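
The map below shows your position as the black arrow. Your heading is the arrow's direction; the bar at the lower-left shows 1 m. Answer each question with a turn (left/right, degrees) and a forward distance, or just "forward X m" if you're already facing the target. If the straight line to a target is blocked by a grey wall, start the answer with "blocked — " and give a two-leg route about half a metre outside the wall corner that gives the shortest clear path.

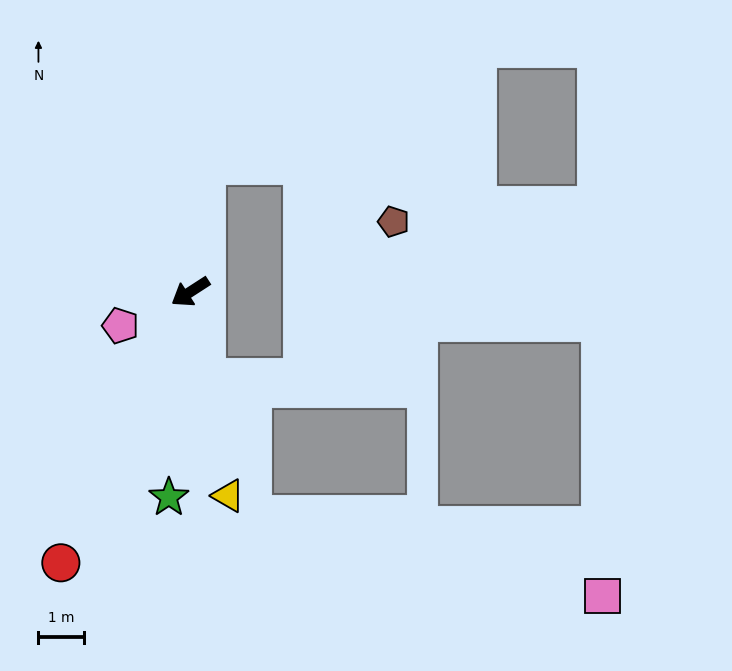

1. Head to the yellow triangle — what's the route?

turn left 68°, forward 4.5 m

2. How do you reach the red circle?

turn left 32°, forward 6.5 m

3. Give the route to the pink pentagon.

turn right 7°, forward 1.7 m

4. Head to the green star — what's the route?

turn left 51°, forward 4.5 m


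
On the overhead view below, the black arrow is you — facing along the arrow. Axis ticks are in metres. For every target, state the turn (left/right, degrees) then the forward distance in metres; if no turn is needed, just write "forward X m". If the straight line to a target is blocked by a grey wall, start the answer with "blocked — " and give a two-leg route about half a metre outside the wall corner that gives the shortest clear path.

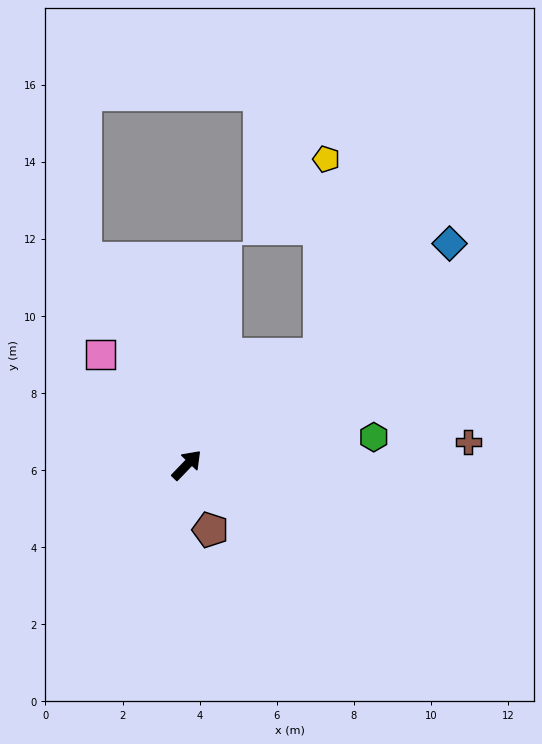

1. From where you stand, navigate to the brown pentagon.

turn right 116°, forward 1.8 m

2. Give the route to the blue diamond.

turn right 6°, forward 8.9 m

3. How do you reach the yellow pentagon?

blocked — turn right 6°, forward 4.5 m, then turn left 48°, forward 5.1 m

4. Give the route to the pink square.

turn left 82°, forward 3.6 m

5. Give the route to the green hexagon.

turn right 38°, forward 4.9 m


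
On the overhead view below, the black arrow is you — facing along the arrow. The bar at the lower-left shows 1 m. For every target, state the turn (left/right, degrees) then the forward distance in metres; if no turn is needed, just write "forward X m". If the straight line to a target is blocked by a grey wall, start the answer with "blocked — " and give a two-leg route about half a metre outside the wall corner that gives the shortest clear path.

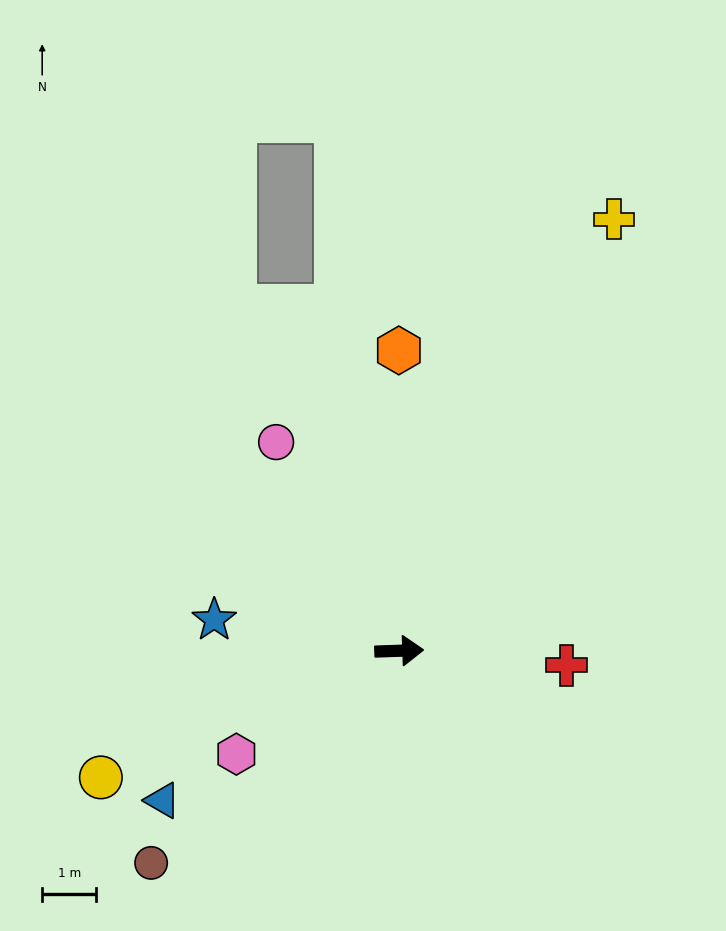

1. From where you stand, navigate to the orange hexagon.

turn left 88°, forward 5.5 m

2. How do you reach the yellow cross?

turn left 62°, forward 8.9 m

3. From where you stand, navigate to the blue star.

turn left 169°, forward 3.5 m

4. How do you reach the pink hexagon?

turn right 150°, forward 3.6 m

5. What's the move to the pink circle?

turn left 119°, forward 4.5 m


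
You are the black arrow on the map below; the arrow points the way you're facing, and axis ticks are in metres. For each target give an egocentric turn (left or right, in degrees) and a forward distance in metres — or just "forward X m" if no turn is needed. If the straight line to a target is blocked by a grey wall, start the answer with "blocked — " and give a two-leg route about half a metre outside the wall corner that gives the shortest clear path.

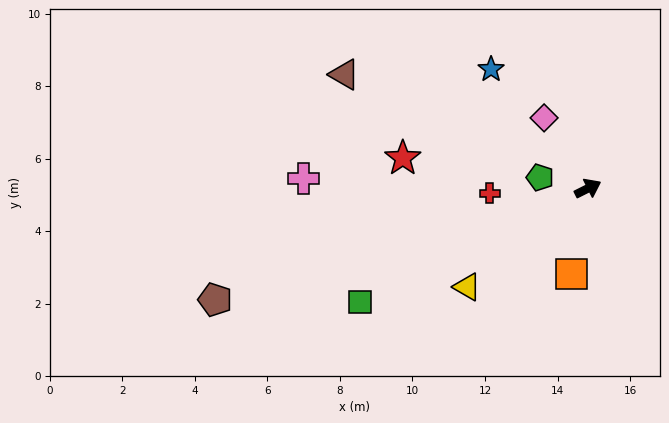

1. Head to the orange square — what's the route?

turn right 127°, forward 2.4 m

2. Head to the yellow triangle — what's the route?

turn right 167°, forward 4.3 m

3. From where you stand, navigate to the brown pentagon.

turn left 170°, forward 10.7 m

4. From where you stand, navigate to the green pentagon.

turn left 140°, forward 1.4 m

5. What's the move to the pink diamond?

turn left 95°, forward 2.3 m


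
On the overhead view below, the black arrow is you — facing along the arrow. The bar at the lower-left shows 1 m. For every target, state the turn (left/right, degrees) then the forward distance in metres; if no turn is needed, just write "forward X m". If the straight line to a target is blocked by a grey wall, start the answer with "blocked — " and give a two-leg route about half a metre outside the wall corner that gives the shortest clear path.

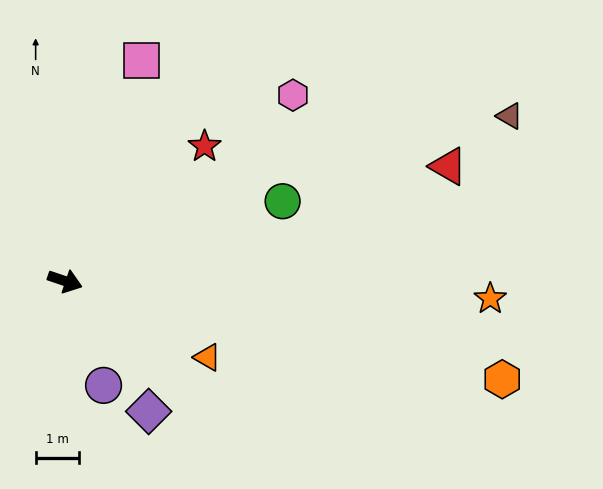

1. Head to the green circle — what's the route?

turn left 39°, forward 5.3 m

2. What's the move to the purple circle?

turn right 51°, forward 2.5 m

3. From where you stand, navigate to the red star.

turn left 63°, forward 4.4 m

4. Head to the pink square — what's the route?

turn left 90°, forward 5.3 m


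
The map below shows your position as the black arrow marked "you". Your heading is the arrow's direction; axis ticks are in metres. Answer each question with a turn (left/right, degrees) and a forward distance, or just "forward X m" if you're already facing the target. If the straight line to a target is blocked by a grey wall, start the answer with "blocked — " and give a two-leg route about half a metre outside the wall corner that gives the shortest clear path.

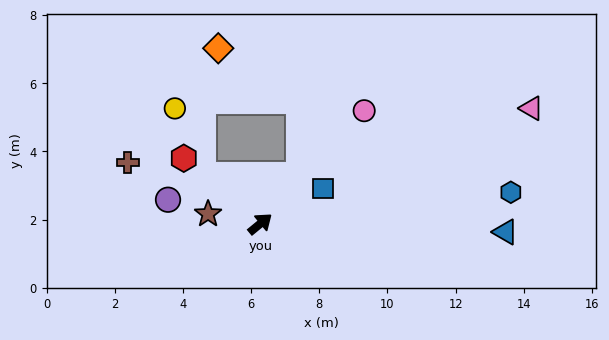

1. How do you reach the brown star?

turn left 130°, forward 1.6 m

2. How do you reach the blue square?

turn right 10°, forward 2.1 m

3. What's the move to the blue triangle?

turn right 41°, forward 7.2 m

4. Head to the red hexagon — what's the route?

turn left 100°, forward 3.0 m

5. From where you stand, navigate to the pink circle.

turn left 8°, forward 4.5 m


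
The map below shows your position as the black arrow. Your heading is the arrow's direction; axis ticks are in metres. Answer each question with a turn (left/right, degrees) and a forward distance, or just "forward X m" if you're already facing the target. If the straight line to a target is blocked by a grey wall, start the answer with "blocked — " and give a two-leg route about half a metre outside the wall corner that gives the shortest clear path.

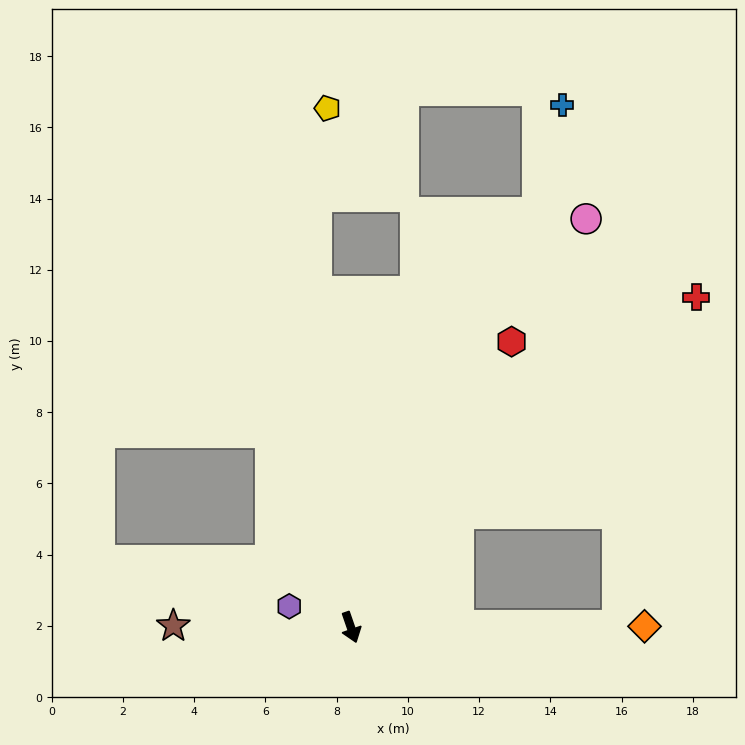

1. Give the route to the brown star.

turn right 110°, forward 5.0 m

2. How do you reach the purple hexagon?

turn right 128°, forward 1.8 m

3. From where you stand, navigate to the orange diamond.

turn left 71°, forward 8.2 m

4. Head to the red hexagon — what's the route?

turn left 132°, forward 9.2 m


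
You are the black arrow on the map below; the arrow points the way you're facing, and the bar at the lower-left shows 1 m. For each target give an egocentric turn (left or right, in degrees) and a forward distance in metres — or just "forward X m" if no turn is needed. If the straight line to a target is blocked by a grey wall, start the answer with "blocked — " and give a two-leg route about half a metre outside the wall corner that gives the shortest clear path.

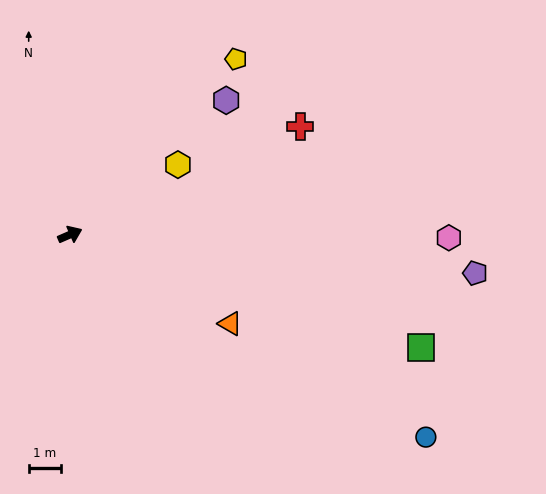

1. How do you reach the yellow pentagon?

turn left 23°, forward 7.6 m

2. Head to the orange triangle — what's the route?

turn right 53°, forward 5.8 m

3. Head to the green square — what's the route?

turn right 41°, forward 11.6 m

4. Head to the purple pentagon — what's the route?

turn right 29°, forward 12.8 m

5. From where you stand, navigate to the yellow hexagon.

turn left 9°, forward 4.0 m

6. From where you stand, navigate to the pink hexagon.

turn right 24°, forward 11.9 m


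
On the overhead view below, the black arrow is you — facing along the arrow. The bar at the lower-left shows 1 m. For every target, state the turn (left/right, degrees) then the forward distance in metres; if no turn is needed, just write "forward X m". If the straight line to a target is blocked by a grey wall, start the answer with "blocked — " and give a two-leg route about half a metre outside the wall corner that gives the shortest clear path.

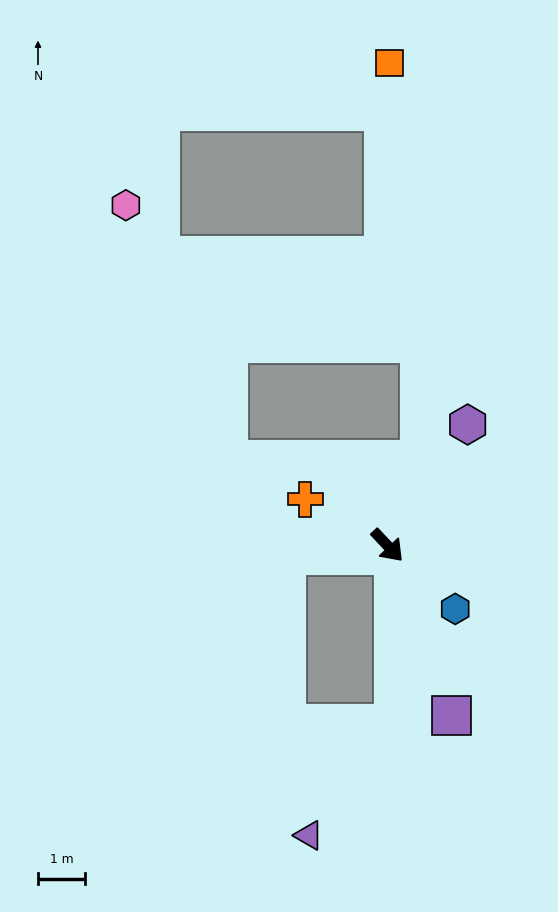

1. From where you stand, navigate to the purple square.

turn right 23°, forward 3.9 m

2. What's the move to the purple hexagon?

turn left 103°, forward 3.1 m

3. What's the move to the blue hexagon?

turn left 4°, forward 2.0 m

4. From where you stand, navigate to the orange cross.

turn right 163°, forward 2.0 m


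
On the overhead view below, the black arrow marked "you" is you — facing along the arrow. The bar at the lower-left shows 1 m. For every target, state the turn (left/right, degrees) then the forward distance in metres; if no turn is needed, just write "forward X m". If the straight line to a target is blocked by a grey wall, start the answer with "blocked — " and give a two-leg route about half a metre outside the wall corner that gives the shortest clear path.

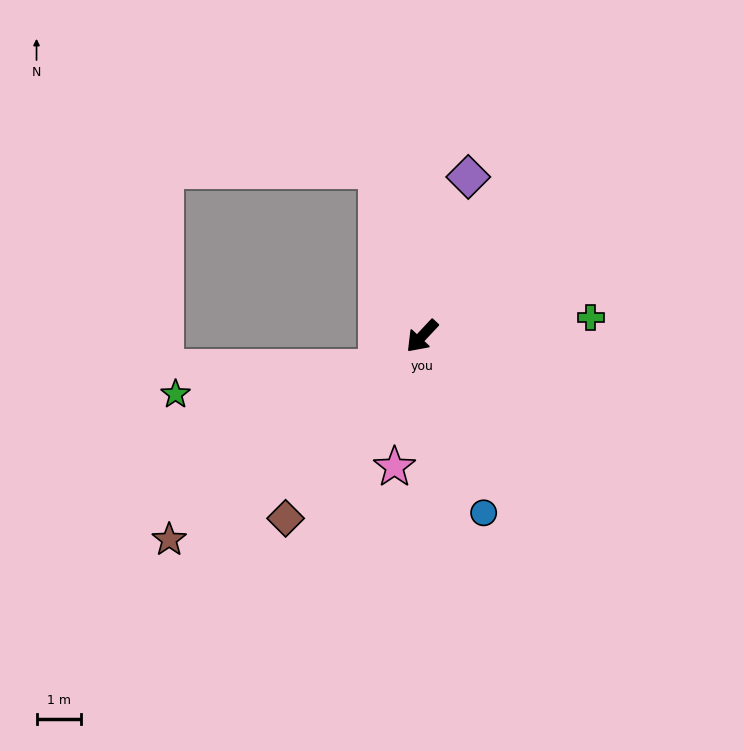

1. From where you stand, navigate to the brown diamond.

turn left 6°, forward 5.2 m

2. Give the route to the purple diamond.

turn right 153°, forward 3.8 m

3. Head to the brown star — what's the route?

turn right 8°, forward 7.4 m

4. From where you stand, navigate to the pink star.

turn left 31°, forward 3.0 m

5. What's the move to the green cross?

turn left 139°, forward 3.8 m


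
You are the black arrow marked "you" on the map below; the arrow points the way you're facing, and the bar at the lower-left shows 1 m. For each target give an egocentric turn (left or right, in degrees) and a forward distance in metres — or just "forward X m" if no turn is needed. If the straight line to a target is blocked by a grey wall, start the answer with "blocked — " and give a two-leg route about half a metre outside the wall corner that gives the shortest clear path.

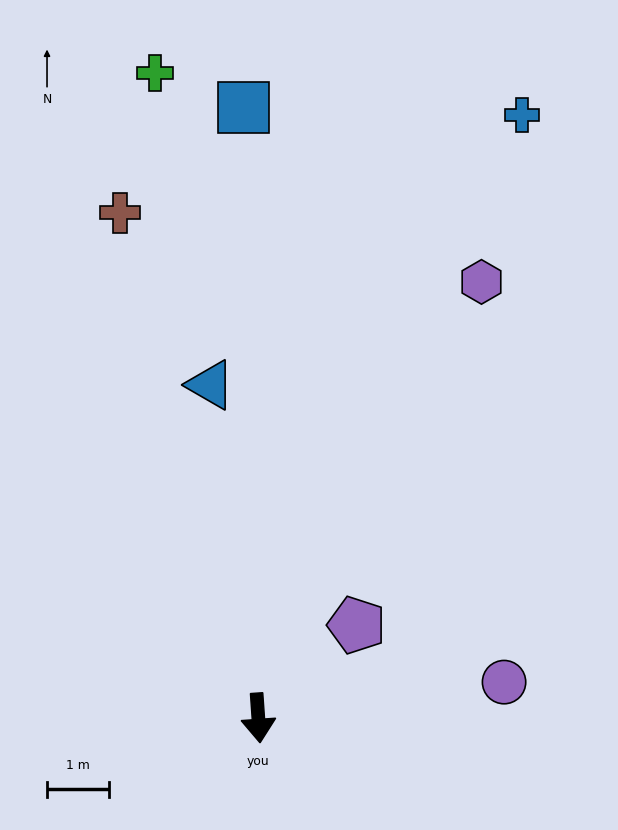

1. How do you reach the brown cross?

turn right 169°, forward 8.5 m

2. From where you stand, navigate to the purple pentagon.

turn left 129°, forward 2.2 m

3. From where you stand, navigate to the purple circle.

turn left 94°, forward 4.0 m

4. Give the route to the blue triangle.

turn right 176°, forward 5.4 m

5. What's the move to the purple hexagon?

turn left 149°, forward 7.9 m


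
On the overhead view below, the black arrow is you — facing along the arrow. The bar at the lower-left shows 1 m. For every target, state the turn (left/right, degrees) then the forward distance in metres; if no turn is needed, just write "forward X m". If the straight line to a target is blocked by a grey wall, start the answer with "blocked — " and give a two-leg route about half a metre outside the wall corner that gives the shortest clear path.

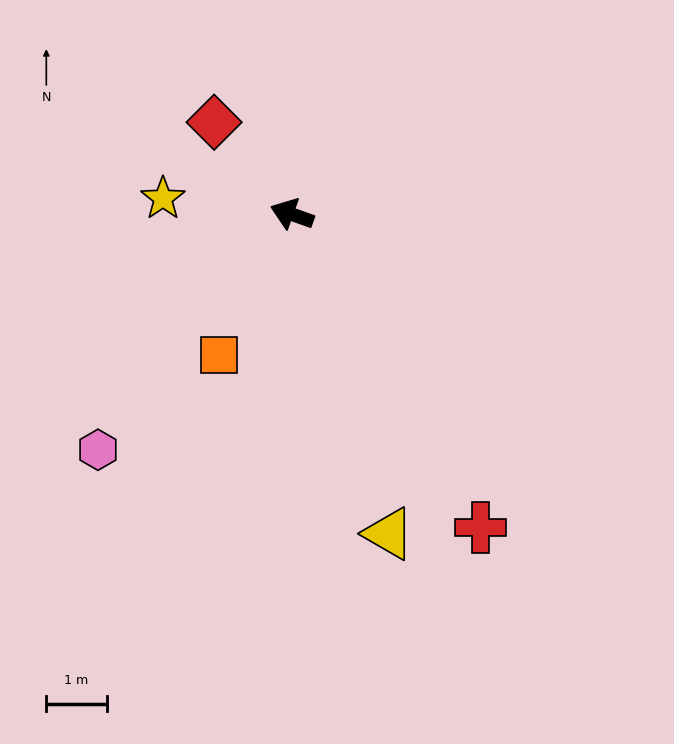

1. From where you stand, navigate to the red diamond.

turn right 30°, forward 2.0 m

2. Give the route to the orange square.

turn left 82°, forward 2.6 m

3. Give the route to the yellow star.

turn left 13°, forward 2.2 m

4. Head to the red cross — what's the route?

turn left 141°, forward 6.1 m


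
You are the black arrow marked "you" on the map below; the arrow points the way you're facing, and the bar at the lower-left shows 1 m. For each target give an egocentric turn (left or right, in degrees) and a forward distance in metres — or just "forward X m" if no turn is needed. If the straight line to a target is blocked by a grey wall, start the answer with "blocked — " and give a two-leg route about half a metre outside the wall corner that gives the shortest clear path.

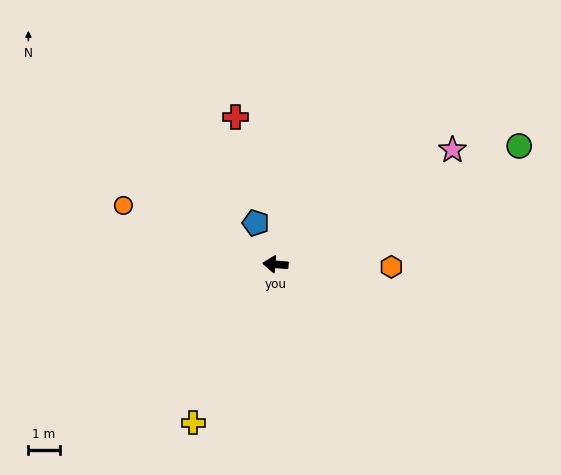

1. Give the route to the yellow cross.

turn left 67°, forward 5.7 m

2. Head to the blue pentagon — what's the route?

turn right 60°, forward 1.5 m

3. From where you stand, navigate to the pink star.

turn right 142°, forward 6.7 m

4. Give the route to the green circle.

turn right 149°, forward 8.7 m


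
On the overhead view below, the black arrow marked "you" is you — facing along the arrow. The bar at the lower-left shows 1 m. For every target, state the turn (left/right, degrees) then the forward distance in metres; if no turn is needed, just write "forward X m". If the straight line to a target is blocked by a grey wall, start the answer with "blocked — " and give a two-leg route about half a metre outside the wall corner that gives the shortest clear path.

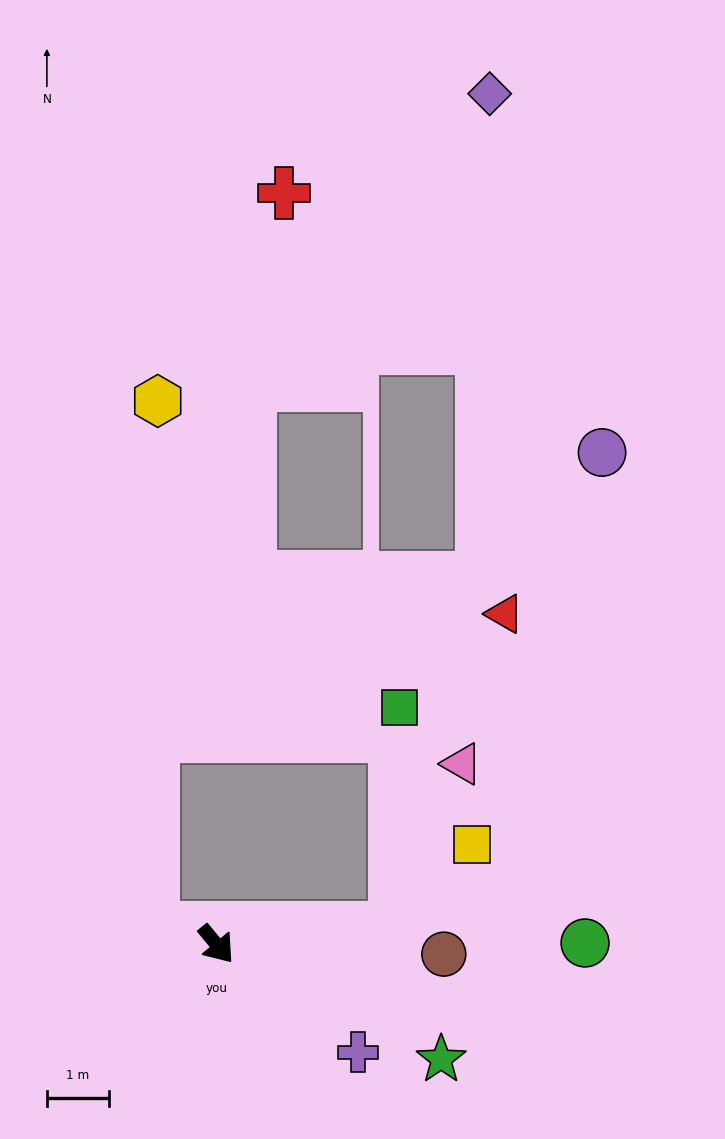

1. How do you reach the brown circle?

turn left 48°, forward 3.7 m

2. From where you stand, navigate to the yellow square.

blocked — turn left 56°, forward 2.9 m, then turn left 42°, forward 1.8 m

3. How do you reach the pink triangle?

blocked — turn left 56°, forward 2.9 m, then turn left 62°, forward 2.9 m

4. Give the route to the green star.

turn left 23°, forward 4.1 m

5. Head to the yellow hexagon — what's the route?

blocked — turn right 144°, forward 1.0 m, then turn right 76°, forward 8.5 m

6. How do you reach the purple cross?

turn left 13°, forward 2.9 m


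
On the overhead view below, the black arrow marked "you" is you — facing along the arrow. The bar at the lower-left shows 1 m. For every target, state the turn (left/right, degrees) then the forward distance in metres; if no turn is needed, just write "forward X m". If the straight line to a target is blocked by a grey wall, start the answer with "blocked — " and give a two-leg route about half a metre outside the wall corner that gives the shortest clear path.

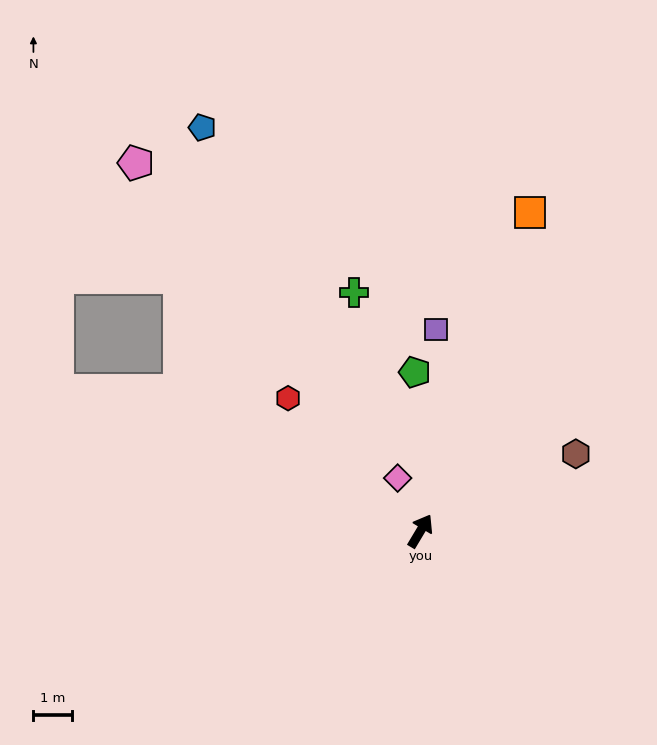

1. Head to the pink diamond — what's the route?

turn left 54°, forward 1.5 m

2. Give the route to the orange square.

turn left 12°, forward 8.8 m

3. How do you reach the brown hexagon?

turn right 33°, forward 4.5 m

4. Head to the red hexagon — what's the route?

turn left 76°, forward 4.9 m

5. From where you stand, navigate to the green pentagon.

turn left 33°, forward 4.2 m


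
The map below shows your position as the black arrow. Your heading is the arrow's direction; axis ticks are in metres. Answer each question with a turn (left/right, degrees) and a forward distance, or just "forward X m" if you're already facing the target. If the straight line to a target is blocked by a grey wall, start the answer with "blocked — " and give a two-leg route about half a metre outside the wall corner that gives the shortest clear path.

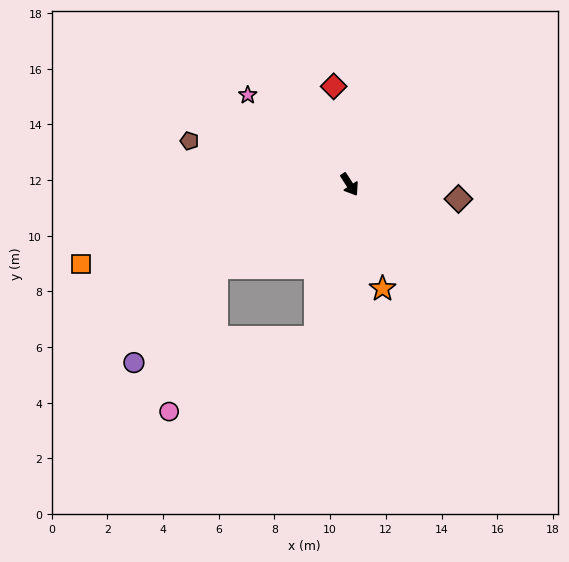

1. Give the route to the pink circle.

blocked — turn right 91°, forward 5.6 m, then turn left 40°, forward 5.4 m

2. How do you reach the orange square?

turn right 106°, forward 10.1 m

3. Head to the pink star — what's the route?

turn right 164°, forward 4.9 m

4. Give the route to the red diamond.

turn left 156°, forward 3.6 m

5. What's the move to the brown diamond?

turn left 50°, forward 3.9 m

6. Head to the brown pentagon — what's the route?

turn right 138°, forward 6.0 m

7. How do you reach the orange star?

turn right 15°, forward 3.9 m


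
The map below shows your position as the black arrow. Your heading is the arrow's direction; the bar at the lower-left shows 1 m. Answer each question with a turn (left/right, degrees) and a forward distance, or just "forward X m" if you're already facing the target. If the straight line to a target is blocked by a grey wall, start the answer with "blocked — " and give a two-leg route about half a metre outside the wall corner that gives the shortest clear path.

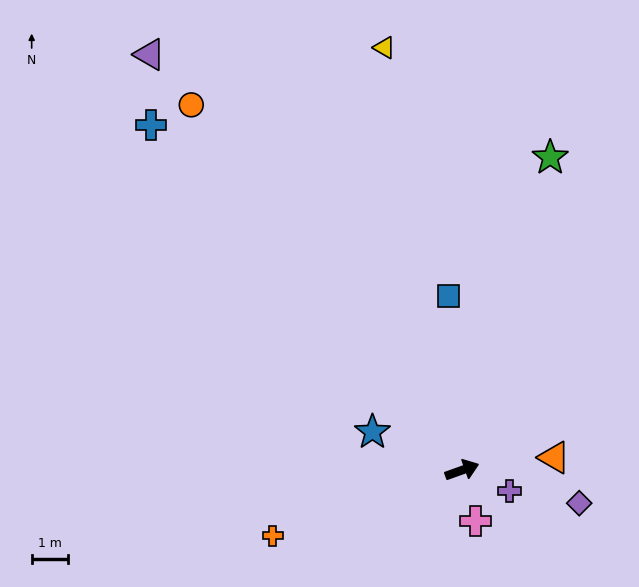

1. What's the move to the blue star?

turn left 137°, forward 2.7 m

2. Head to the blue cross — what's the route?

turn left 112°, forward 12.8 m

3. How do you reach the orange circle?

turn left 107°, forward 12.5 m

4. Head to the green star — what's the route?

turn left 55°, forward 8.9 m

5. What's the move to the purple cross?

turn right 43°, forward 1.4 m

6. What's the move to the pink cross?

turn right 95°, forward 1.4 m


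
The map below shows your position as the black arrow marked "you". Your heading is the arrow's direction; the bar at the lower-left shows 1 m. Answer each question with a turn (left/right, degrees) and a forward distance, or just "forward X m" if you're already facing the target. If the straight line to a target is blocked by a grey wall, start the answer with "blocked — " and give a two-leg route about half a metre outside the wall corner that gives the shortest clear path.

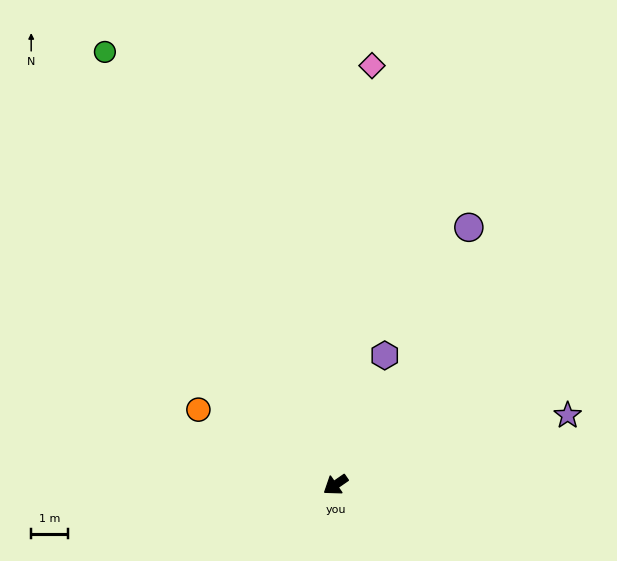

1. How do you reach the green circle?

turn right 97°, forward 13.2 m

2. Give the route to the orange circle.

turn right 63°, forward 4.2 m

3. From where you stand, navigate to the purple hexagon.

turn right 146°, forward 3.7 m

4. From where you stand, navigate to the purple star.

turn left 162°, forward 6.5 m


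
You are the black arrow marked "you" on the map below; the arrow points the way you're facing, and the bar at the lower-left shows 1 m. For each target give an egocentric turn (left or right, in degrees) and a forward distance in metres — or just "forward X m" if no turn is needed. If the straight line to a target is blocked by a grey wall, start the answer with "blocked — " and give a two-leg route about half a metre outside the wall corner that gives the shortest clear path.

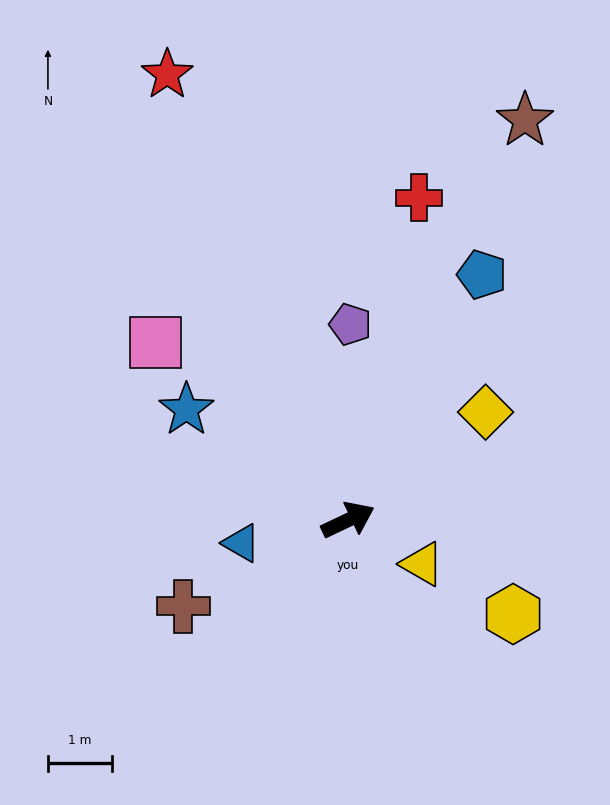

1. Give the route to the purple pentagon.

turn left 64°, forward 3.1 m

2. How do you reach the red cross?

turn left 52°, forward 5.2 m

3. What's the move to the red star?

turn left 87°, forward 7.5 m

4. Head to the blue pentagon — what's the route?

turn left 36°, forward 4.4 m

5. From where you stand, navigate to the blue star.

turn left 120°, forward 3.1 m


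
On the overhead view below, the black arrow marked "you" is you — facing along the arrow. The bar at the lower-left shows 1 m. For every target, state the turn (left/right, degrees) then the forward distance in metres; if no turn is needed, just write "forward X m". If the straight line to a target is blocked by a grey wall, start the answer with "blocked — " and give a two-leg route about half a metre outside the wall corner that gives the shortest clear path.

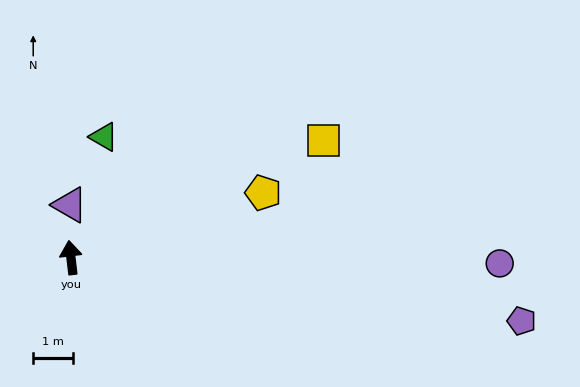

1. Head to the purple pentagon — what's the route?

turn right 105°, forward 11.3 m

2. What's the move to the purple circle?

turn right 98°, forward 10.7 m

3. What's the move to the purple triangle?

turn right 6°, forward 1.3 m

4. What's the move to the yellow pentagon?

turn right 78°, forward 5.1 m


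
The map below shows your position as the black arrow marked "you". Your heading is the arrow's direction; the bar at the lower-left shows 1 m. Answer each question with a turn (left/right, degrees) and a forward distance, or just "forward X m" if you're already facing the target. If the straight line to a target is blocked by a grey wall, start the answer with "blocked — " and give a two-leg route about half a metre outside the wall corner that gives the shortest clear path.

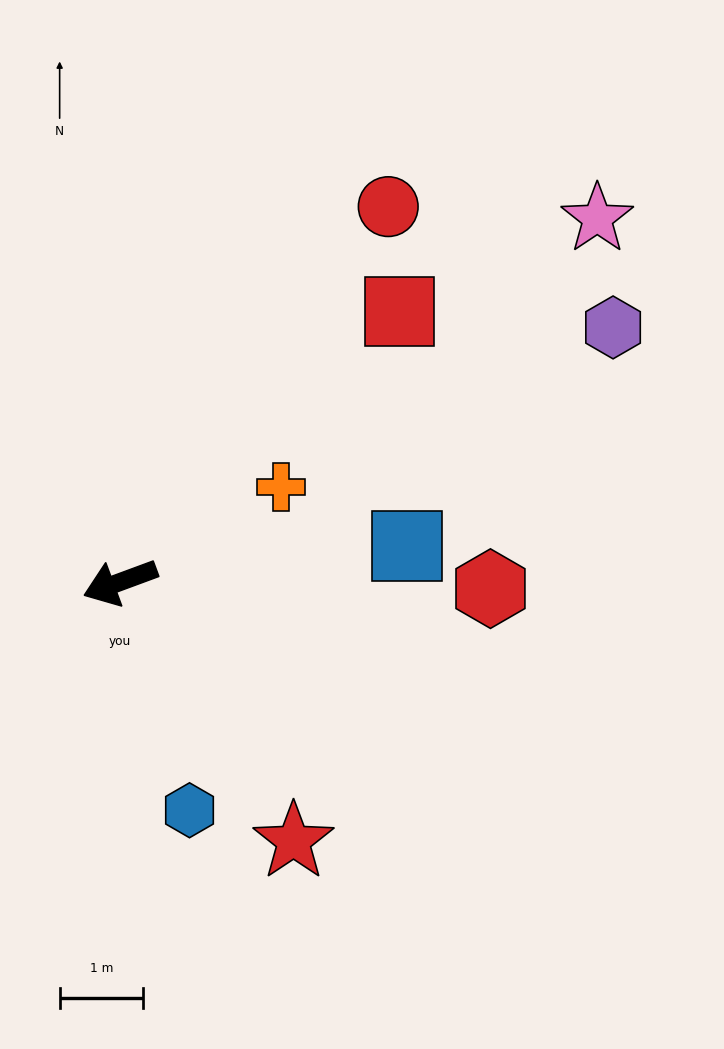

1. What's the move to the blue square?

turn left 167°, forward 3.5 m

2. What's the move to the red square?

turn right 156°, forward 4.7 m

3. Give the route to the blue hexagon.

turn left 87°, forward 2.9 m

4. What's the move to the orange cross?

turn right 170°, forward 2.2 m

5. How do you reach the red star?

turn left 103°, forward 3.7 m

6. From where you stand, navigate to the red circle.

turn right 146°, forward 5.5 m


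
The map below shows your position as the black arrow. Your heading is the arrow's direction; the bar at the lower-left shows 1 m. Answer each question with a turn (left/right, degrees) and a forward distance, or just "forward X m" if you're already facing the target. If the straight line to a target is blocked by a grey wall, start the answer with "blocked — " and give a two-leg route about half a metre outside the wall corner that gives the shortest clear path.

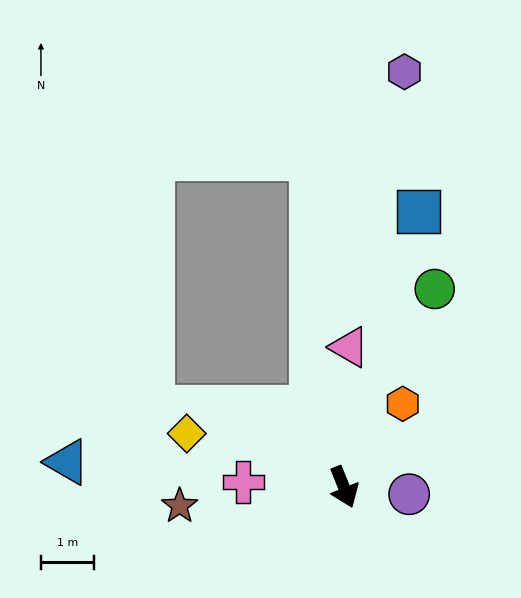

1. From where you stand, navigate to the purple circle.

turn left 62°, forward 1.2 m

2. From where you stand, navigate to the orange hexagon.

turn left 123°, forward 1.9 m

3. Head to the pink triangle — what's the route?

turn left 156°, forward 2.6 m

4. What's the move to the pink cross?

turn right 115°, forward 1.9 m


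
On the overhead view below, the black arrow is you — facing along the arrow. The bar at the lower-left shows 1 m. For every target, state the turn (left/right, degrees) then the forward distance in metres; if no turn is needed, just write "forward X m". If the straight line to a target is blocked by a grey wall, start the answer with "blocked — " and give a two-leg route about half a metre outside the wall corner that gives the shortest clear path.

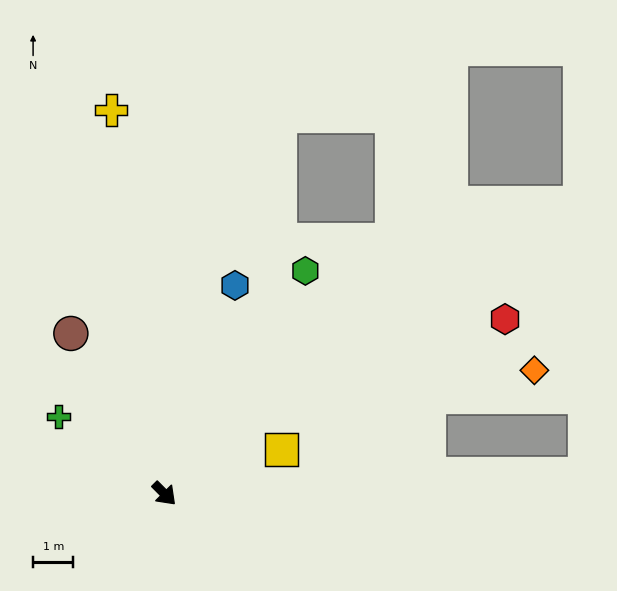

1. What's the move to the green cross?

turn right 171°, forward 3.3 m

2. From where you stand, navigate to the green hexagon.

turn left 103°, forward 6.6 m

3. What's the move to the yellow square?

turn left 66°, forward 3.1 m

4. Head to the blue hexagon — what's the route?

turn left 116°, forward 5.5 m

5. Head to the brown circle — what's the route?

turn left 165°, forward 4.6 m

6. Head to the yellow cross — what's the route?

turn left 143°, forward 9.6 m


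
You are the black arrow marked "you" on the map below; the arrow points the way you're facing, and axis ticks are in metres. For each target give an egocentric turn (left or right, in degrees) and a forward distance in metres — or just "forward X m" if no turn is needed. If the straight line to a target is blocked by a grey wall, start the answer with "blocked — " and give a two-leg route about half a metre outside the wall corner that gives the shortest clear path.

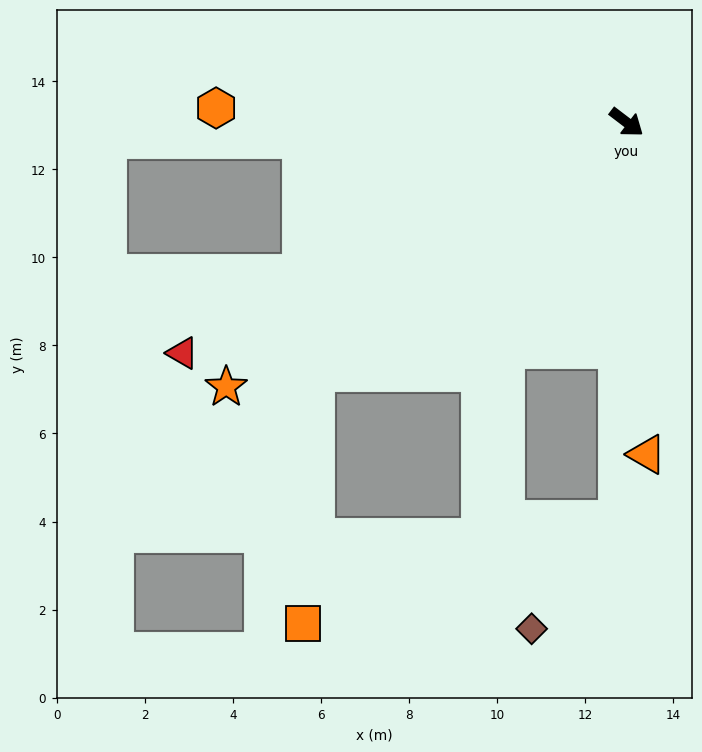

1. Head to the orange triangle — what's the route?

turn right 49°, forward 7.6 m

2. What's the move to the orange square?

blocked — turn right 104°, forward 9.1 m, then turn left 48°, forward 5.7 m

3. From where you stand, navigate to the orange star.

turn right 109°, forward 10.9 m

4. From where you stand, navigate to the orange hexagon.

turn right 145°, forward 9.3 m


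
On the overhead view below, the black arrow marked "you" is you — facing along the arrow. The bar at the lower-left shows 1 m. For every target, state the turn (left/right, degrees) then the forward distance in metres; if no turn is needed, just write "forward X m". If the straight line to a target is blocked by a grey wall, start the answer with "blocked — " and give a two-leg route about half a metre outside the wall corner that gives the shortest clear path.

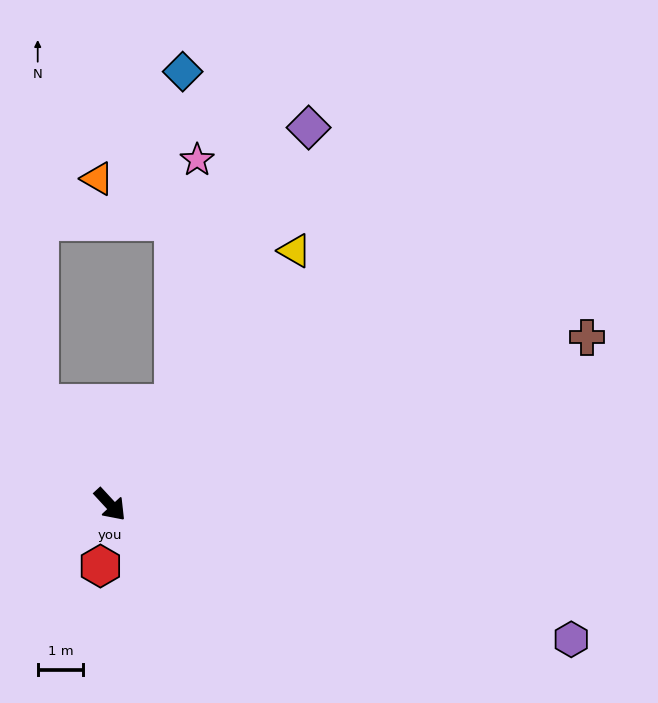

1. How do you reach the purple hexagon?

turn left 31°, forward 10.6 m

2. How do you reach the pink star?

blocked — turn left 105°, forward 2.6 m, then turn left 27°, forward 5.4 m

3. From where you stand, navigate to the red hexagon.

turn right 52°, forward 1.4 m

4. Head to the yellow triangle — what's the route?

turn left 101°, forward 6.9 m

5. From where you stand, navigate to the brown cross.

turn left 67°, forward 11.2 m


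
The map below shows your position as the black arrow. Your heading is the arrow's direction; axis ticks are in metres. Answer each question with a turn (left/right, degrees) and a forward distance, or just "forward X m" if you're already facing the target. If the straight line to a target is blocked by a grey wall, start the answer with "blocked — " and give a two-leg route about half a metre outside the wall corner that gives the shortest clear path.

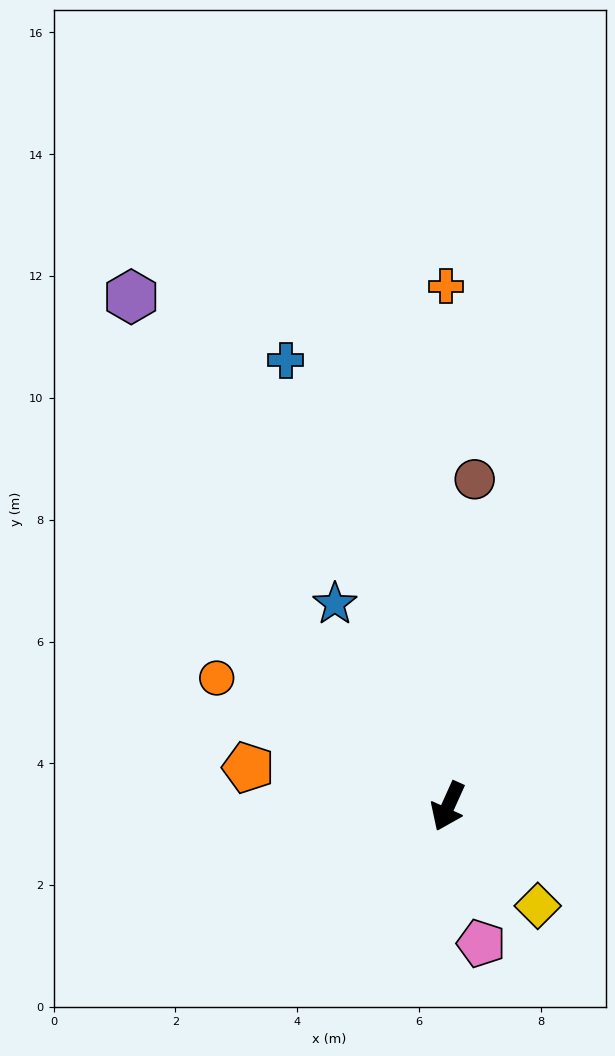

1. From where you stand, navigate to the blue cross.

turn right 136°, forward 7.8 m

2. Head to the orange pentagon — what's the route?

turn right 77°, forward 3.3 m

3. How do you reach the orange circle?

turn right 95°, forward 4.3 m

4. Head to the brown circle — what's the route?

turn right 160°, forward 5.4 m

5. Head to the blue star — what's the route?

turn right 127°, forward 3.8 m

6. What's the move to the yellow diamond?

turn left 66°, forward 2.2 m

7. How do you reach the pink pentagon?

turn left 38°, forward 2.3 m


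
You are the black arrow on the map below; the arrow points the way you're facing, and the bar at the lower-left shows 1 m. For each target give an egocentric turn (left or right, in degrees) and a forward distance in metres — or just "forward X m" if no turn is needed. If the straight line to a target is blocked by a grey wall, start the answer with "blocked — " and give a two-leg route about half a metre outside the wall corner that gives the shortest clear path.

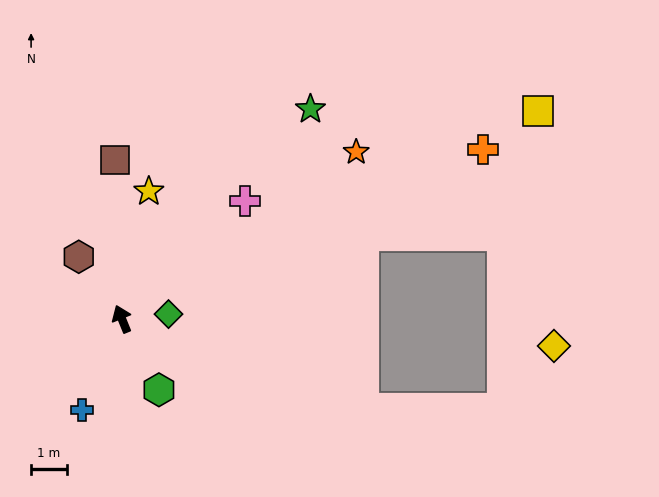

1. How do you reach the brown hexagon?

turn left 13°, forward 2.1 m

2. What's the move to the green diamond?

turn right 106°, forward 1.3 m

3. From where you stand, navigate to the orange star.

turn right 77°, forward 8.0 m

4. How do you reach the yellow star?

turn right 34°, forward 3.6 m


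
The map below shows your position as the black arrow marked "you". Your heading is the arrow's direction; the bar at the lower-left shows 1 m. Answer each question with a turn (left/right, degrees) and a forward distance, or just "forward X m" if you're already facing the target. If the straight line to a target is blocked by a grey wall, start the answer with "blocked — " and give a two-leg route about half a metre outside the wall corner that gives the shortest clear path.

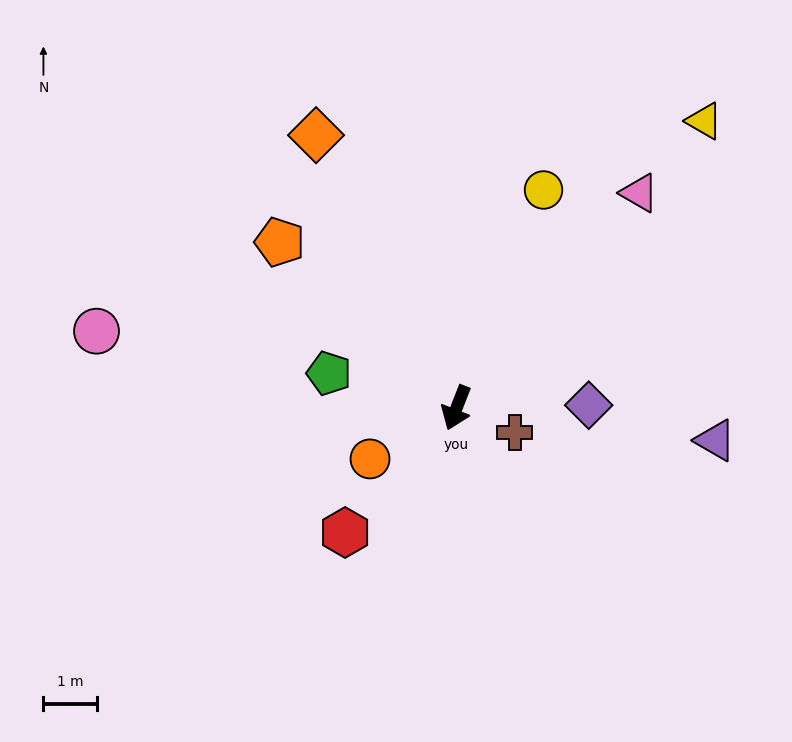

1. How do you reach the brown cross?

turn left 88°, forward 1.2 m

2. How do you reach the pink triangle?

turn left 161°, forward 5.2 m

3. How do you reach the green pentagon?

turn right 84°, forward 2.4 m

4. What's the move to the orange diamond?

turn right 131°, forward 5.7 m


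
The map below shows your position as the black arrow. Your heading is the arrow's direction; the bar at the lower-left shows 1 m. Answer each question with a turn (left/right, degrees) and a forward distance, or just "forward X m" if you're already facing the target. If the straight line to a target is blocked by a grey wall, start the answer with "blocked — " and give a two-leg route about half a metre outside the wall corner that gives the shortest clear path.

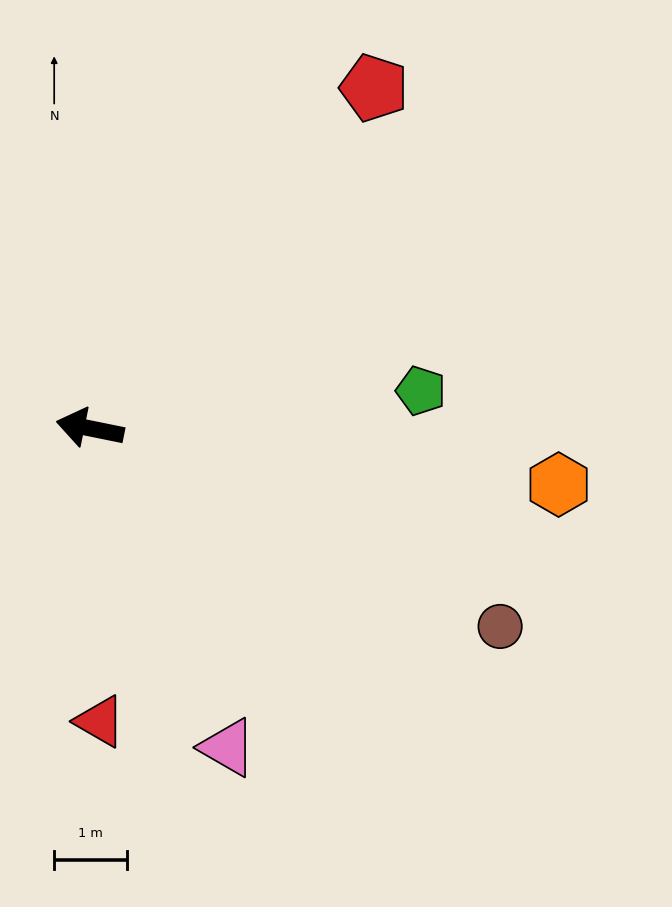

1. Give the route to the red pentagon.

turn right 118°, forward 6.1 m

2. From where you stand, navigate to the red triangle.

turn left 103°, forward 4.0 m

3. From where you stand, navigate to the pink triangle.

turn left 125°, forward 4.7 m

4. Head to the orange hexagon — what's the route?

turn right 175°, forward 6.4 m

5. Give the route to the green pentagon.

turn right 162°, forward 4.5 m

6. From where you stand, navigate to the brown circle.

turn left 166°, forward 6.2 m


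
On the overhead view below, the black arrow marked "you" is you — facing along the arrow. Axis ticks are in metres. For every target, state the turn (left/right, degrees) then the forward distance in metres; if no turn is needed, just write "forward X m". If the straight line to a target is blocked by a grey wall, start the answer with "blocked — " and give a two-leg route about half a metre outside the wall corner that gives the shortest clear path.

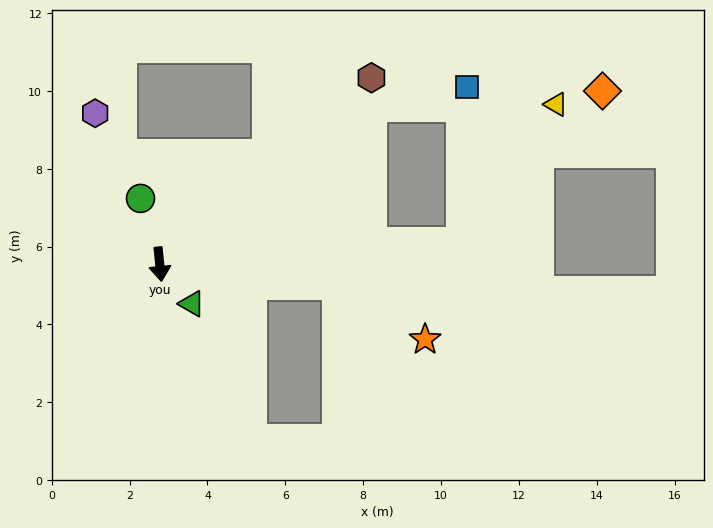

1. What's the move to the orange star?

blocked — turn left 78°, forward 4.6 m, then turn right 27°, forward 2.6 m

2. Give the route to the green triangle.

turn left 33°, forward 1.3 m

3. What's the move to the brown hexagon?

turn left 126°, forward 7.2 m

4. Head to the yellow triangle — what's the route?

blocked — turn left 88°, forward 7.8 m, then turn left 52°, forward 4.3 m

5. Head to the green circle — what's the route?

turn right 169°, forward 1.8 m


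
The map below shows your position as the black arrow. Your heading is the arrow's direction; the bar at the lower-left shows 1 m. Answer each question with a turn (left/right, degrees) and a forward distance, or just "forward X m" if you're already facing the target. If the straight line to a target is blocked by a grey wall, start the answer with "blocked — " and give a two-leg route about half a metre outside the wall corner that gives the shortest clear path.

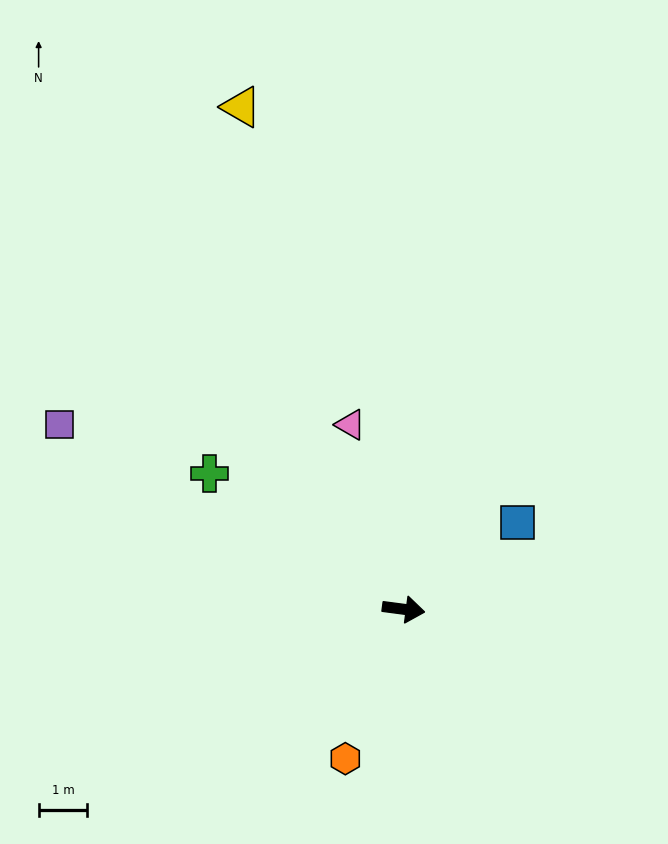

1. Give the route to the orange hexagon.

turn right 104°, forward 3.3 m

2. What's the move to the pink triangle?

turn left 114°, forward 3.9 m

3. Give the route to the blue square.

turn left 45°, forward 2.9 m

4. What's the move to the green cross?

turn left 153°, forward 4.9 m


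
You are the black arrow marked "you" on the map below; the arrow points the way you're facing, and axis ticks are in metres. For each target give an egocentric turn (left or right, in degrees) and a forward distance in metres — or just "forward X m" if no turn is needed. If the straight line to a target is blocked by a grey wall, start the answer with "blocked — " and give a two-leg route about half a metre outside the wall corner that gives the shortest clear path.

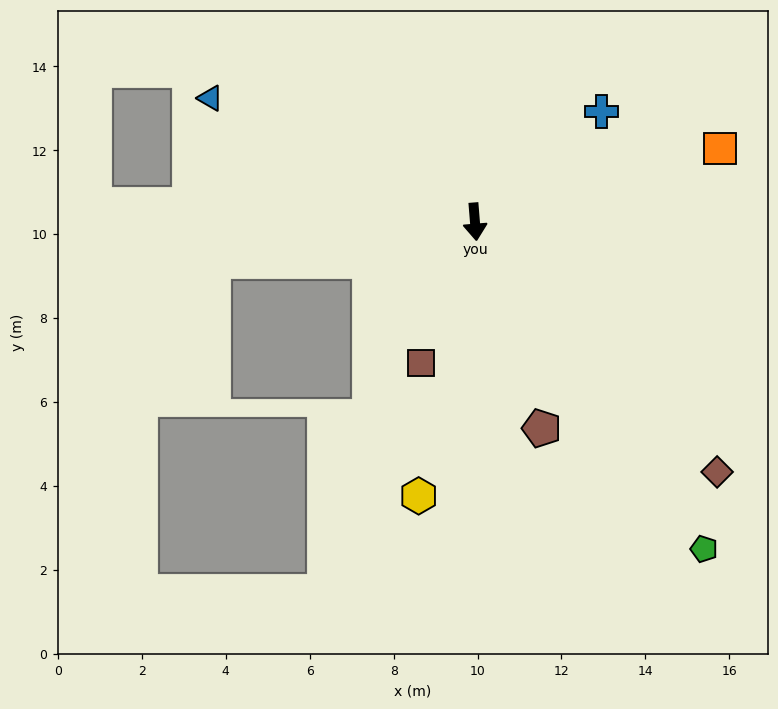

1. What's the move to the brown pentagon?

turn left 13°, forward 5.2 m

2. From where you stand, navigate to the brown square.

turn right 25°, forward 3.6 m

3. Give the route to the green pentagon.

turn left 30°, forward 9.5 m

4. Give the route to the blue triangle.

turn right 120°, forward 7.0 m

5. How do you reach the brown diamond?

turn left 39°, forward 8.3 m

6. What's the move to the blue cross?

turn left 126°, forward 4.0 m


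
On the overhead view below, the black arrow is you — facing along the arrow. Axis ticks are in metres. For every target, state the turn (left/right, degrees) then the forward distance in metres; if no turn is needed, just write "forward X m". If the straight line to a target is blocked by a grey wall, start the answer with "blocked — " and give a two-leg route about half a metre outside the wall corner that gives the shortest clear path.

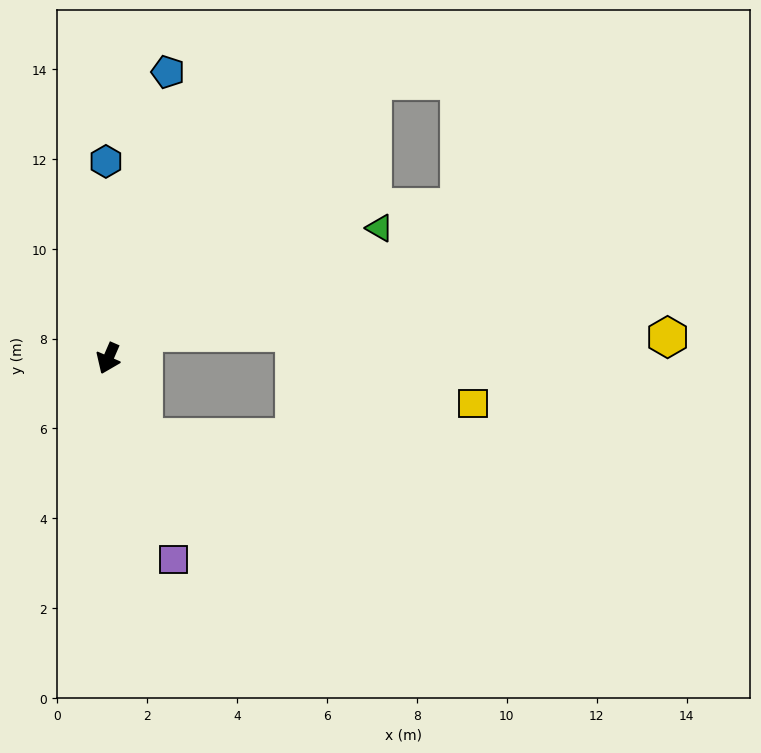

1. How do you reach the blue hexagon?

turn right 156°, forward 4.4 m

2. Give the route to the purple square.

turn left 41°, forward 4.7 m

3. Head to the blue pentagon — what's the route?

turn right 168°, forward 6.5 m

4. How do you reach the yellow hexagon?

blocked — turn left 150°, forward 1.0 m, then turn right 37°, forward 11.7 m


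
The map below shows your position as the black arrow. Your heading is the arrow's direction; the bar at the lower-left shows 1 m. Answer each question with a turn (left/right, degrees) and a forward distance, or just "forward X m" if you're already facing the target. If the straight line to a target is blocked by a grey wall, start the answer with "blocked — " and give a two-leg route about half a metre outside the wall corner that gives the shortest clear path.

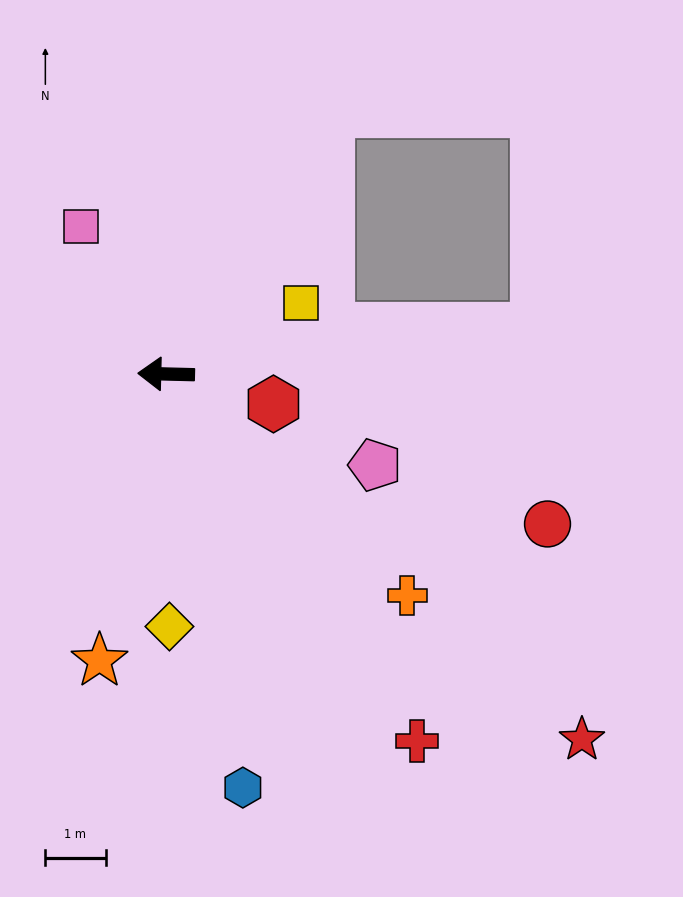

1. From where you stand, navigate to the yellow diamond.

turn left 92°, forward 4.2 m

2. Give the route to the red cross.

turn left 126°, forward 7.4 m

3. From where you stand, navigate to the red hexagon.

turn left 166°, forward 1.9 m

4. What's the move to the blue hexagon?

turn left 102°, forward 7.0 m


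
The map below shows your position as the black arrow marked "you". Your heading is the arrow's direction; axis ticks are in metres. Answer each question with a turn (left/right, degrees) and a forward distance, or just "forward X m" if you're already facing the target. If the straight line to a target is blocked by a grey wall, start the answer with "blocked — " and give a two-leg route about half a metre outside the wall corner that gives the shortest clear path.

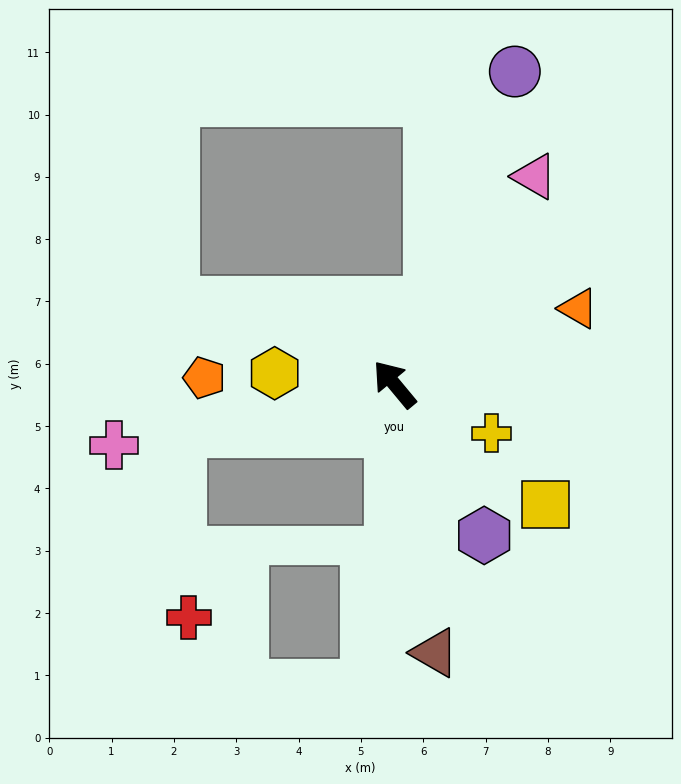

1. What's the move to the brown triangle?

turn left 149°, forward 4.4 m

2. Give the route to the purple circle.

turn right 61°, forward 5.4 m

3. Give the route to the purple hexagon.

turn left 171°, forward 2.8 m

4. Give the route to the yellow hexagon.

turn left 45°, forward 1.9 m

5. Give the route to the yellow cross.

turn right 156°, forward 1.7 m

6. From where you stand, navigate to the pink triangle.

turn right 74°, forward 4.0 m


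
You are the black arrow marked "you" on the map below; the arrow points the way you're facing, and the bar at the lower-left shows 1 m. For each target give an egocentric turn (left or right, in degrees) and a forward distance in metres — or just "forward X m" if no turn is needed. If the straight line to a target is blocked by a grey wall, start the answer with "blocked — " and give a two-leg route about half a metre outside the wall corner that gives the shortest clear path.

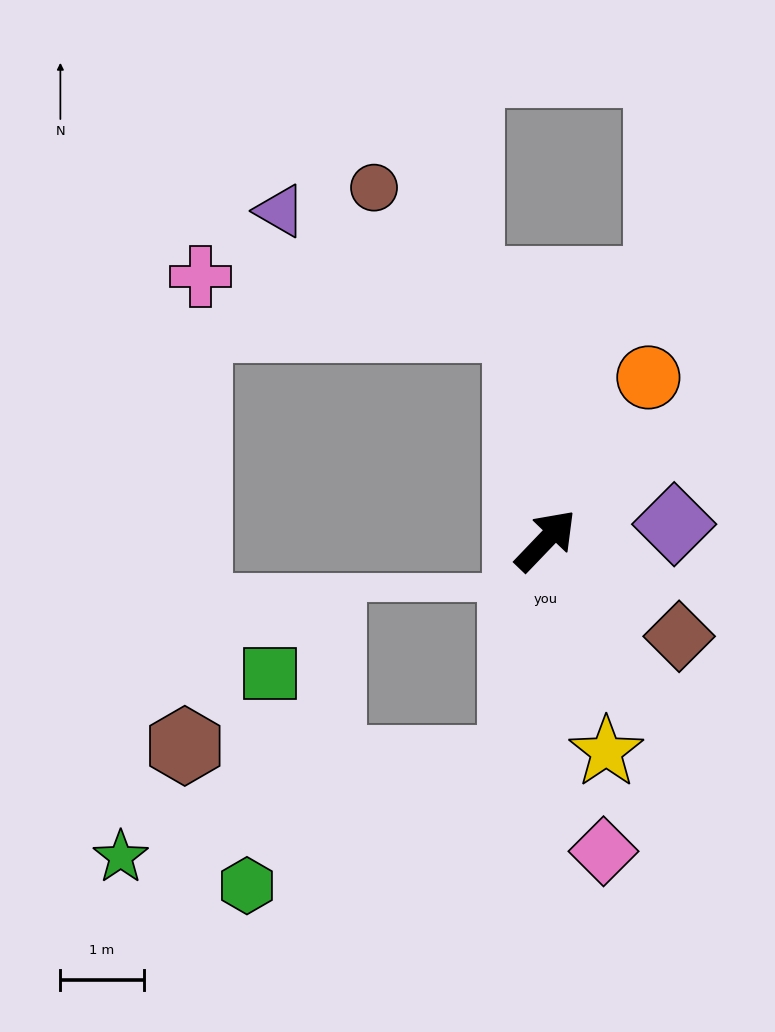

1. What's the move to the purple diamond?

turn right 39°, forward 1.6 m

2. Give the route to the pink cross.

blocked — turn left 51°, forward 2.6 m, then turn left 74°, forward 3.9 m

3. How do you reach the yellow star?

turn right 120°, forward 2.6 m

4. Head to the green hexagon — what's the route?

blocked — turn right 144°, forward 2.7 m, then turn right 57°, forward 3.5 m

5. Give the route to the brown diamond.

turn right 82°, forward 2.0 m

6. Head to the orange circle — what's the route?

turn left 12°, forward 2.3 m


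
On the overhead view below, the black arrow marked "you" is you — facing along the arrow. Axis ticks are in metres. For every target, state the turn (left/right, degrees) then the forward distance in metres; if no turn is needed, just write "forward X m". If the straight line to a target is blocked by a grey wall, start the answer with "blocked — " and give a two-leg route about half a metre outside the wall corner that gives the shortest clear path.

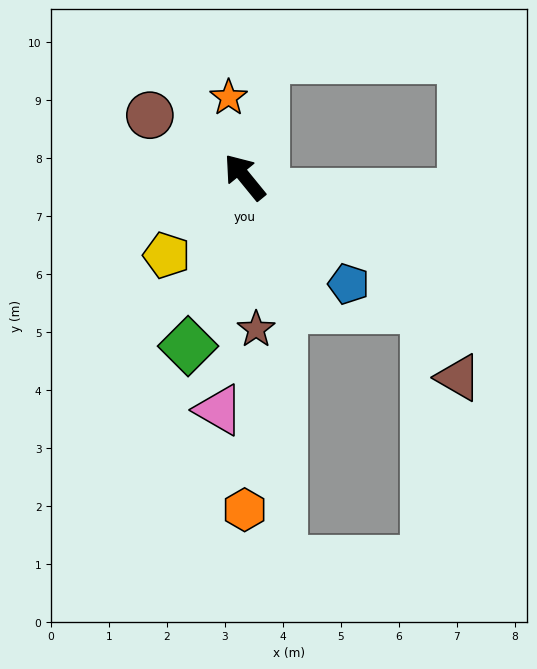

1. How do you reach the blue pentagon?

turn right 175°, forward 2.6 m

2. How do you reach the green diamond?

turn left 122°, forward 3.1 m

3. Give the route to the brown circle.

turn left 18°, forward 2.0 m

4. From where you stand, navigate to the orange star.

turn right 28°, forward 1.4 m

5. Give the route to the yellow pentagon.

turn left 96°, forward 1.9 m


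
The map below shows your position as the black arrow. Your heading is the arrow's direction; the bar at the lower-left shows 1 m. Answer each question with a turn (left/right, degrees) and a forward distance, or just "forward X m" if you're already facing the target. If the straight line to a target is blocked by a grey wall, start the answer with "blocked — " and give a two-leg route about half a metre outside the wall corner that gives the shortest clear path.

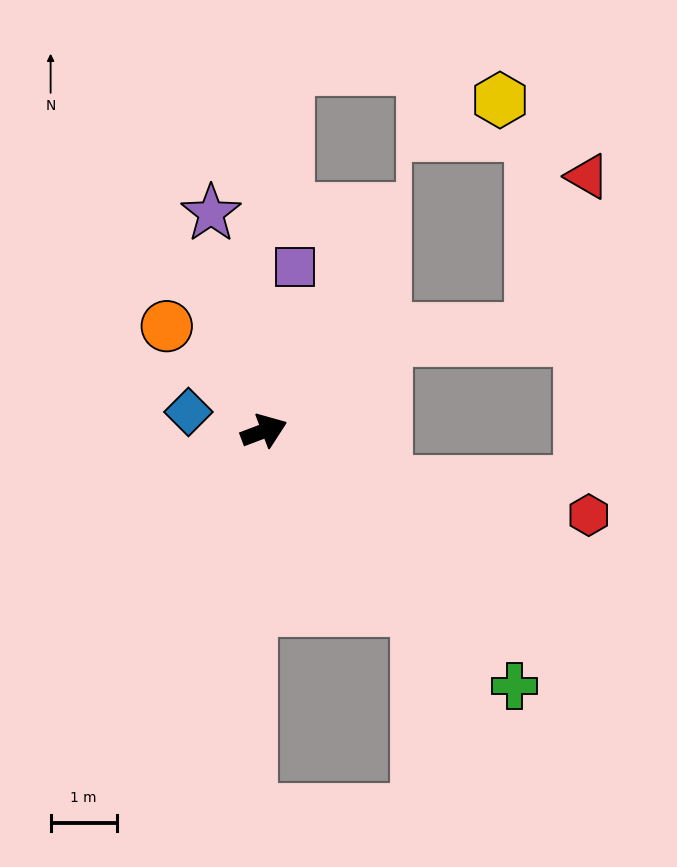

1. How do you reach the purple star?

turn left 83°, forward 3.4 m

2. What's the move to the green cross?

turn right 66°, forward 5.4 m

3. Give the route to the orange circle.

turn left 112°, forward 2.2 m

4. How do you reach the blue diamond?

turn left 145°, forward 1.2 m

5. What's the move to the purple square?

turn left 59°, forward 2.5 m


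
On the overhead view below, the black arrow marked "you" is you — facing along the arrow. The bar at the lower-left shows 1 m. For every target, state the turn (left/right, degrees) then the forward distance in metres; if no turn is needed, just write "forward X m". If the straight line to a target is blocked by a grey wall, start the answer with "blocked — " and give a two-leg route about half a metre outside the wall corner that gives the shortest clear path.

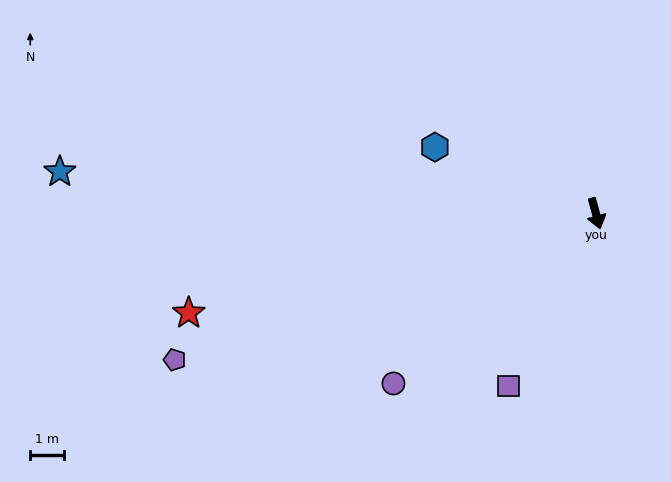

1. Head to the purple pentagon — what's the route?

turn right 86°, forward 13.2 m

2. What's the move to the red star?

turn right 91°, forward 12.4 m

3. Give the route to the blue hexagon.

turn right 128°, forward 5.1 m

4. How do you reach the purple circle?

turn right 65°, forward 7.8 m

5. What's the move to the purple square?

turn right 42°, forward 5.7 m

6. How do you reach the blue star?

turn right 110°, forward 15.9 m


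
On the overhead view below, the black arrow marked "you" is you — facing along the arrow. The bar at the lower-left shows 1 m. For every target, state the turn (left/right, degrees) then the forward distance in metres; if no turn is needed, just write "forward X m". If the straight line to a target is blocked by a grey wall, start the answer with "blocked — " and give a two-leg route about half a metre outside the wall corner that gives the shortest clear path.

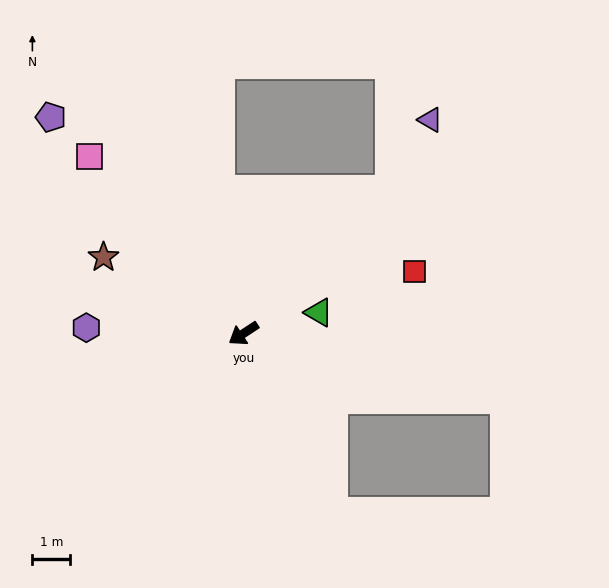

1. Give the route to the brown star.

turn right 62°, forward 4.2 m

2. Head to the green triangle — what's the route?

turn left 162°, forward 2.1 m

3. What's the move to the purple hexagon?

turn right 35°, forward 4.2 m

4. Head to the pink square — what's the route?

turn right 82°, forward 6.2 m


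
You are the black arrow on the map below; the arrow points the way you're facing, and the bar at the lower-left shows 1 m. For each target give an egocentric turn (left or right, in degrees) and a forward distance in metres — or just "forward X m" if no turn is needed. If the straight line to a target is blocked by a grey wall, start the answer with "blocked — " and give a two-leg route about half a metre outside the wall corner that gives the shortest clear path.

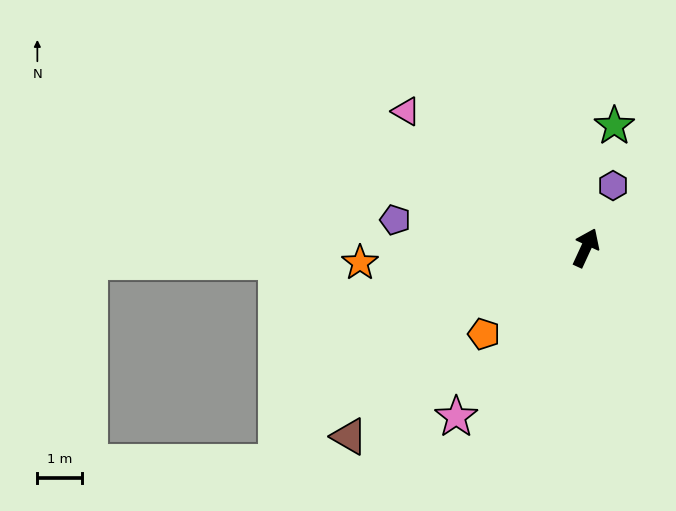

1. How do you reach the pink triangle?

turn left 78°, forward 5.1 m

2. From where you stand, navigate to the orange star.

turn left 119°, forward 5.1 m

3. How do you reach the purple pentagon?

turn left 106°, forward 4.3 m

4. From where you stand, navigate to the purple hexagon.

forward 1.5 m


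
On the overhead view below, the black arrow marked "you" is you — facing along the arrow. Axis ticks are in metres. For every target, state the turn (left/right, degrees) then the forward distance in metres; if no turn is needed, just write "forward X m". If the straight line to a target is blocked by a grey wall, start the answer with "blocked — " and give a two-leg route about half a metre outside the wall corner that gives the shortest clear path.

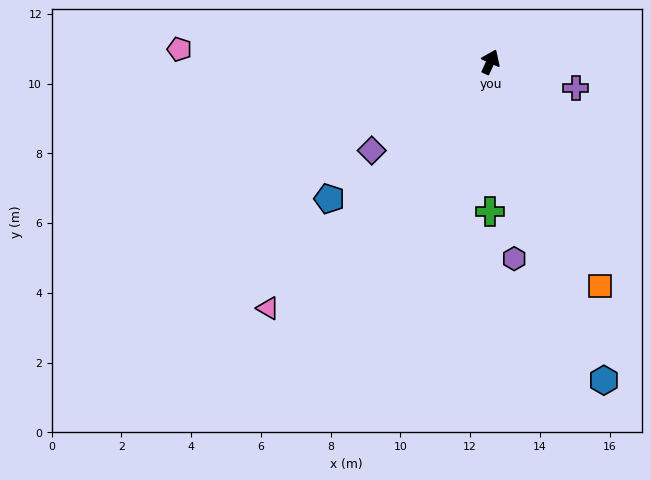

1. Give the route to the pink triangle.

turn left 162°, forward 9.5 m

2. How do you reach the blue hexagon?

turn right 136°, forward 9.7 m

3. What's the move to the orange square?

turn right 130°, forward 7.2 m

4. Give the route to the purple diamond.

turn left 151°, forward 4.2 m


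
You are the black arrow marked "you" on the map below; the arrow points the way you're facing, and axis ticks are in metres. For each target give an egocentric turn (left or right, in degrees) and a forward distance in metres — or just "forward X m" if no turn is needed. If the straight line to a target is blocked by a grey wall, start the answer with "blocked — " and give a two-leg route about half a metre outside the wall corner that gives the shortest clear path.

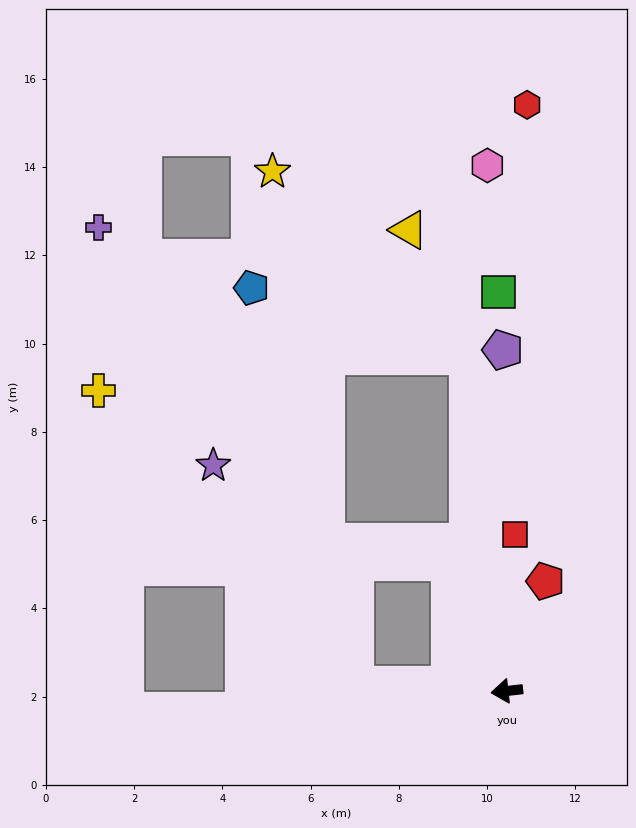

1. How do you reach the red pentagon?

turn right 116°, forward 2.6 m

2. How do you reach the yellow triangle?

blocked — turn right 90°, forward 7.6 m, then turn left 19°, forward 3.1 m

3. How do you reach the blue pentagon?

blocked — turn right 90°, forward 7.6 m, then turn left 66°, forward 5.1 m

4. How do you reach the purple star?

blocked — turn right 9°, forward 3.4 m, then turn right 55°, forward 5.9 m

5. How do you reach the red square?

turn right 99°, forward 3.6 m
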